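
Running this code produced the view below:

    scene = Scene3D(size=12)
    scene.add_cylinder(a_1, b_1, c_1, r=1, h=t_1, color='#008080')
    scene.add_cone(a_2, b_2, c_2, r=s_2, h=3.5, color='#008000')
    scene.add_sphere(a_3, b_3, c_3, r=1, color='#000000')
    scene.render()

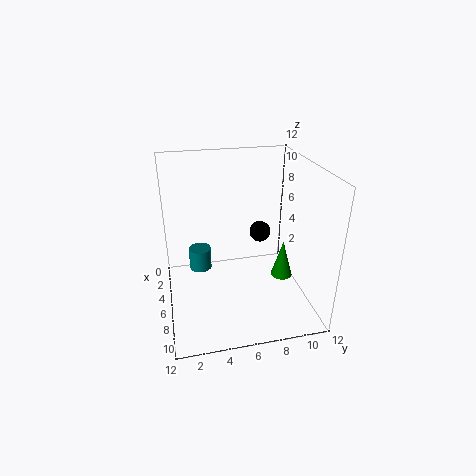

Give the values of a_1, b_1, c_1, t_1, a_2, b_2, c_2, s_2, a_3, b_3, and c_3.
a_1 = 3.5; b_1 = 3; c_1 = 2; t_1 = 2; a_2 = 5; b_2 = 10.5; c_2 = 1; s_2 = 1; a_3 = 2.5; b_3 = 9; c_3 = 4.5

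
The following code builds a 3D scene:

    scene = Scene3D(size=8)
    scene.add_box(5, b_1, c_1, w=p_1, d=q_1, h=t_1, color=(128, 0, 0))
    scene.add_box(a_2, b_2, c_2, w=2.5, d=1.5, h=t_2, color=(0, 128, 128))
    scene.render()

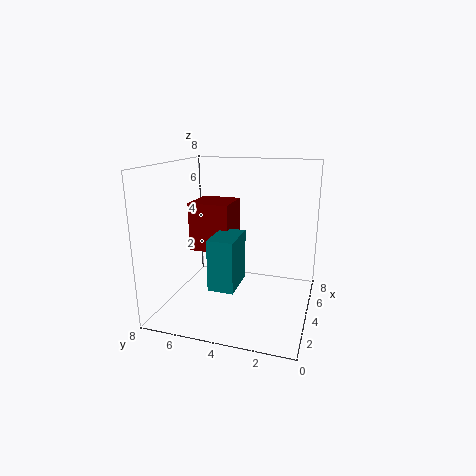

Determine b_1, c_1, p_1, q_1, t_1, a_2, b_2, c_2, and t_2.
b_1 = 5; c_1 = 2.5; p_1 = 2.5; q_1 = 2.5; t_1 = 3; a_2 = 3; b_2 = 4; c_2 = 1; t_2 = 3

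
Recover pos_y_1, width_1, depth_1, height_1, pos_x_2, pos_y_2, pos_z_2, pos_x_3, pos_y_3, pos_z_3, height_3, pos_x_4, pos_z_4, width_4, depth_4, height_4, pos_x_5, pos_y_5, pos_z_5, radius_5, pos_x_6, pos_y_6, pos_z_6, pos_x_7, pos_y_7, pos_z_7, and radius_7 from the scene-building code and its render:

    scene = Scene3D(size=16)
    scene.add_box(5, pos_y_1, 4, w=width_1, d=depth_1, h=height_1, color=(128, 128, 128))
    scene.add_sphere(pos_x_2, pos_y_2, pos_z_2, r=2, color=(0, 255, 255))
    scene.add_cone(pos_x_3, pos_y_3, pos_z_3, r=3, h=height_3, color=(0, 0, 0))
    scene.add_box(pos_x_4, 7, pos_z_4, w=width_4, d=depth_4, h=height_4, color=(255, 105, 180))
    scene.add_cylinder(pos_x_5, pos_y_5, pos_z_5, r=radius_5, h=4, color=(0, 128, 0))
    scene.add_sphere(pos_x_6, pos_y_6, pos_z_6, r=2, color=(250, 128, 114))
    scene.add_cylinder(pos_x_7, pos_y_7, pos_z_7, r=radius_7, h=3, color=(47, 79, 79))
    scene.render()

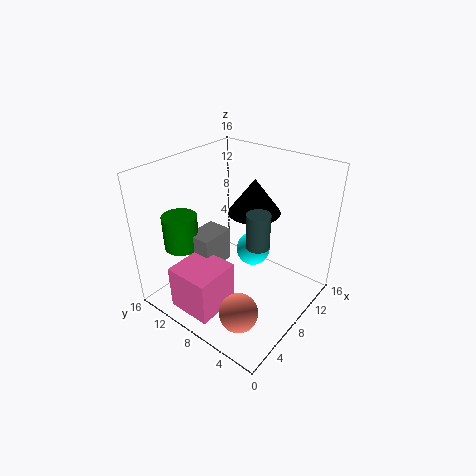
pos_y_1 = 10; width_1 = 4; depth_1 = 3; height_1 = 4; pos_x_2 = 11; pos_y_2 = 8; pos_z_2 = 5; pos_x_3 = 11; pos_y_3 = 8; pos_z_3 = 10; height_3 = 4; pos_x_4 = 1; pos_z_4 = 1; width_4 = 5; depth_4 = 5; height_4 = 5; pos_x_5 = 5; pos_y_5 = 14; pos_z_5 = 6; radius_5 = 2; pos_x_6 = 3; pos_y_6 = 4; pos_z_6 = 3; pos_x_7 = 3; pos_y_7 = 2; pos_z_7 = 12; radius_7 = 1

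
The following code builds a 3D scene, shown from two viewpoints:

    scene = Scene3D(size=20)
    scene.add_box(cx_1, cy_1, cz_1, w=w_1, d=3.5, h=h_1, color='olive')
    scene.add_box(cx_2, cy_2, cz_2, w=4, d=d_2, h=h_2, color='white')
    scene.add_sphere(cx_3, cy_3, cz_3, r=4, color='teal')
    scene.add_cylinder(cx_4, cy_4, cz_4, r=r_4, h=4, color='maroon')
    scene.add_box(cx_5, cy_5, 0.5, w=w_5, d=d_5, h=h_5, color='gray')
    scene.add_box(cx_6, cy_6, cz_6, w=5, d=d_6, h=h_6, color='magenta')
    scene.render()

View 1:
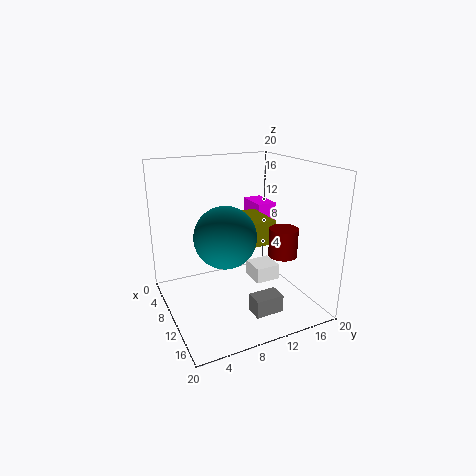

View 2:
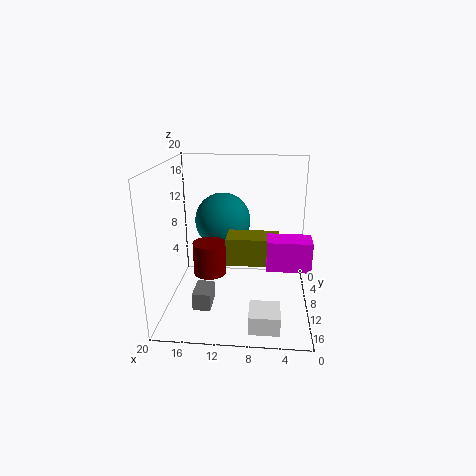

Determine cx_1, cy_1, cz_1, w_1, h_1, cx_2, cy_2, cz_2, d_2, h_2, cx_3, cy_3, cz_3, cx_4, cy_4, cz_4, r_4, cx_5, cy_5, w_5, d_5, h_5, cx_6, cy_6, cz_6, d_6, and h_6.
cx_1 = 4.5, cy_1 = 12, cz_1 = 8.5, w_1 = 6.5, h_1 = 3.5, cx_2 = 4, cy_2 = 14.5, cz_2 = 0.5, d_2 = 4, h_2 = 2.5, cx_3 = 12.5, cy_3 = 7, cz_3 = 11.5, cx_4 = 13, cy_4 = 15.5, cz_4 = 7.5, r_4 = 2, cx_5 = 13.5, cy_5 = 10, w_5 = 2.5, d_5 = 4, h_5 = 2.5, cx_6 = 1, cy_6 = 15.5, cz_6 = 9.5, d_6 = 3, h_6 = 3.5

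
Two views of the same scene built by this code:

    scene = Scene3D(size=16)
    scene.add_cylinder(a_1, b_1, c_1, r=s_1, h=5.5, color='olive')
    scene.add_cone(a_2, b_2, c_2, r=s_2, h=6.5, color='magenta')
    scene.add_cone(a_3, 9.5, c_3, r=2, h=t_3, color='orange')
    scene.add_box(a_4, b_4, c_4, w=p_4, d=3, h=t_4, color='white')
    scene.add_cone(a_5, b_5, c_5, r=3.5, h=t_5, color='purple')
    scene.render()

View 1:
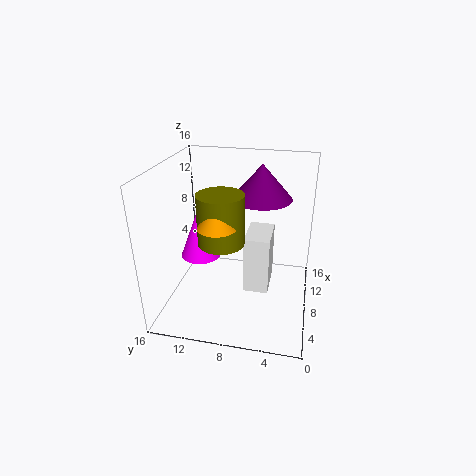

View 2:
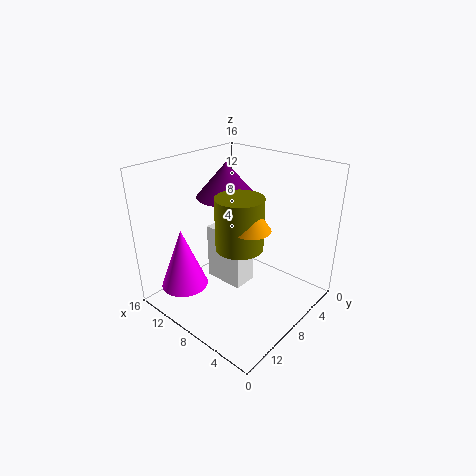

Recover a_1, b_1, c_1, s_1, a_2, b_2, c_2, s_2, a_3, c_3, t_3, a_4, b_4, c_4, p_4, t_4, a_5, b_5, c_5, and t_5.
a_1 = 6.5; b_1 = 9.5; c_1 = 8; s_1 = 2.5; a_2 = 11; b_2 = 13.5; c_2 = 3.5; s_2 = 2.5; a_3 = 5; c_3 = 10.5; t_3 = 3; a_4 = 8.5; b_4 = 4.5; c_4 = 0.5; p_4 = 5; t_4 = 7; a_5 = 11.5; b_5 = 6; c_5 = 11.5; t_5 = 4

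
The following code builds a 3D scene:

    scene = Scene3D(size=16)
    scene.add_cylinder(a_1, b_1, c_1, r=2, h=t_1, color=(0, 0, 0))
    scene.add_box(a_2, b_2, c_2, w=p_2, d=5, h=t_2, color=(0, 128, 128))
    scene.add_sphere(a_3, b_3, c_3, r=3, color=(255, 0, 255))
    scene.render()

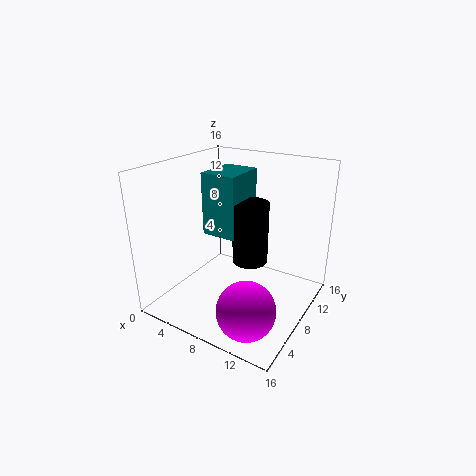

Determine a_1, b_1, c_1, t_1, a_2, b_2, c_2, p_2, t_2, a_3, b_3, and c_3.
a_1 = 9; b_1 = 9; c_1 = 5; t_1 = 7; a_2 = 4; b_2 = 7; c_2 = 8; p_2 = 4; t_2 = 7; a_3 = 12; b_3 = 3; c_3 = 3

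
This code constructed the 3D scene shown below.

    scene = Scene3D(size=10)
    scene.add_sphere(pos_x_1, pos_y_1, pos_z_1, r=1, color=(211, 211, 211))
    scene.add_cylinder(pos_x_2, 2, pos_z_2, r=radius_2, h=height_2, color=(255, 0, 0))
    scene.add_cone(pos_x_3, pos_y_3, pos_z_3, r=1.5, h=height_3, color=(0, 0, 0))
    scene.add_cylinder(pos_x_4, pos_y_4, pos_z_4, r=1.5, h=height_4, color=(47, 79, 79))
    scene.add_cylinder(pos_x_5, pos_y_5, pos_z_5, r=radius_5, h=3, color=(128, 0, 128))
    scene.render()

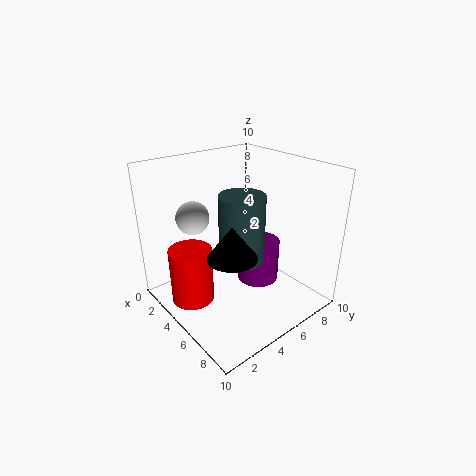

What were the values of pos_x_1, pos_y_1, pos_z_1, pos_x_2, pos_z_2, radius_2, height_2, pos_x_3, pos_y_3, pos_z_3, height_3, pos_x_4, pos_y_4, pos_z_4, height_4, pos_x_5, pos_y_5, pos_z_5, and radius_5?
pos_x_1 = 5
pos_y_1 = 1.5
pos_z_1 = 7.5
pos_x_2 = 3.5
pos_z_2 = 0.5
radius_2 = 1.5
height_2 = 4
pos_x_3 = 7.5
pos_y_3 = 2.5
pos_z_3 = 5.5
height_3 = 2
pos_x_4 = 6
pos_y_4 = 4.5
pos_z_4 = 4
height_4 = 4.5
pos_x_5 = 5.5
pos_y_5 = 6.5
pos_z_5 = 1.5
radius_5 = 1.5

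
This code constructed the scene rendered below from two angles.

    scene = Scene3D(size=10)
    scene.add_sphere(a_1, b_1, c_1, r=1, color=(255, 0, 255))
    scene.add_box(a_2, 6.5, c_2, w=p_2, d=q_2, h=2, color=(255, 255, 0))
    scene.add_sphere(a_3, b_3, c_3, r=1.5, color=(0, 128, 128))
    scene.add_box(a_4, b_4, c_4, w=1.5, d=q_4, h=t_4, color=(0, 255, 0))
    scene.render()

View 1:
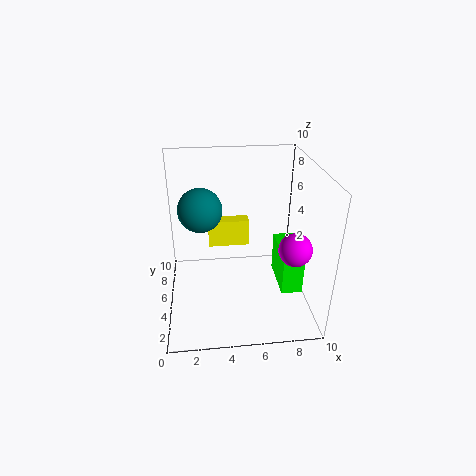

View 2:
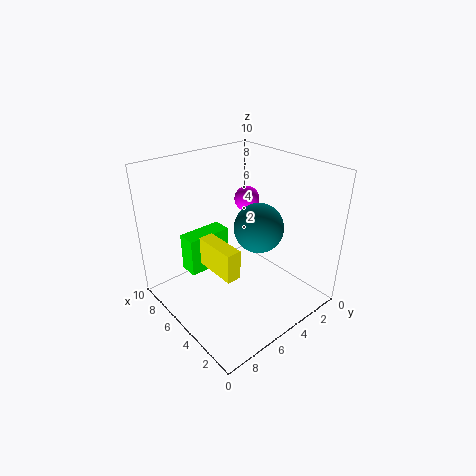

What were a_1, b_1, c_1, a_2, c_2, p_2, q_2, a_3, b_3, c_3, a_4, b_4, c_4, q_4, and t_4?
a_1 = 8; b_1 = 1.5; c_1 = 6; a_2 = 3; c_2 = 3.5; p_2 = 3; q_2 = 1; a_3 = 2.5; b_3 = 5.5; c_3 = 7; a_4 = 8; b_4 = 3.5; c_4 = 1; q_4 = 3.5; t_4 = 3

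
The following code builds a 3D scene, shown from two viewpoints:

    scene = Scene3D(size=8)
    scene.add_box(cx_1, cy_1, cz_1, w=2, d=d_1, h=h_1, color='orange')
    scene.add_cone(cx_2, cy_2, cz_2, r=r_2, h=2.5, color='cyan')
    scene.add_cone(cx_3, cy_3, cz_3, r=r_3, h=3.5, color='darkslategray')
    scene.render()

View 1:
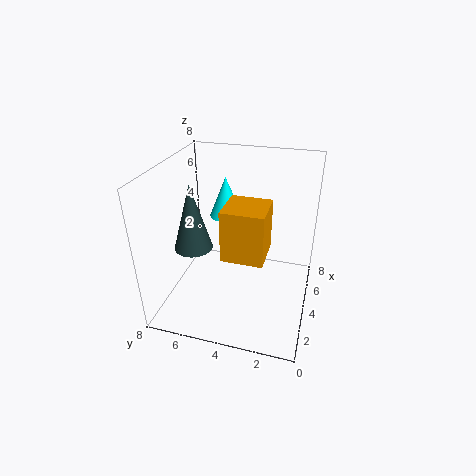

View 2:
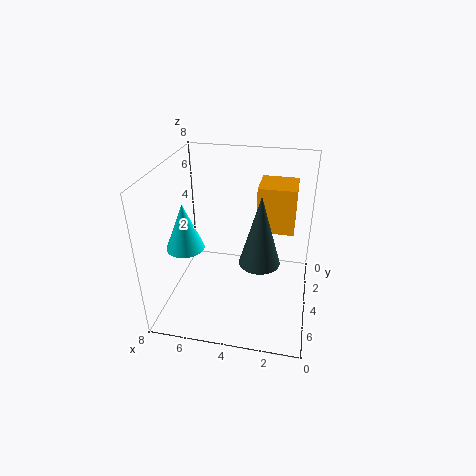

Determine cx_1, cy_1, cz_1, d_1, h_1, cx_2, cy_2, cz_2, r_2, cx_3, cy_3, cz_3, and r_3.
cx_1 = 1, cy_1 = 2, cz_1 = 4.5, d_1 = 2, h_1 = 2.5, cx_2 = 6.5, cy_2 = 5.5, cz_2 = 4, r_2 = 1, cx_3 = 2.5, cy_3 = 6, cz_3 = 4, r_3 = 1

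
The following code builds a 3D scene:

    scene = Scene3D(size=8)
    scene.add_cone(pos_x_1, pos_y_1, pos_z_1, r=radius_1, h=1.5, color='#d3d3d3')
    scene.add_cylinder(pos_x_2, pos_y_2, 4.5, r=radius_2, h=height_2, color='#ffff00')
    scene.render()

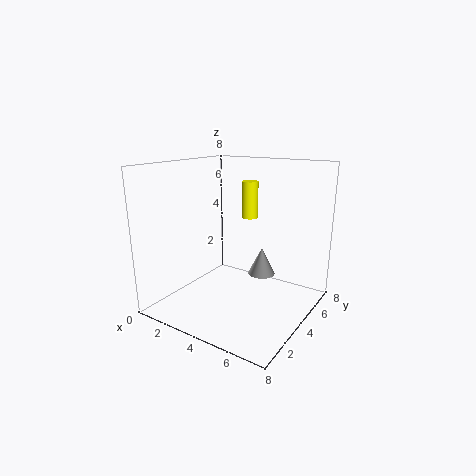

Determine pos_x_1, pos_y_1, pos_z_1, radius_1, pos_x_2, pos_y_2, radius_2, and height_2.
pos_x_1 = 5.25, pos_y_1 = 4.5, pos_z_1 = 2, radius_1 = 0.75, pos_x_2 = 3.25, pos_y_2 = 6.5, radius_2 = 0.5, height_2 = 2.25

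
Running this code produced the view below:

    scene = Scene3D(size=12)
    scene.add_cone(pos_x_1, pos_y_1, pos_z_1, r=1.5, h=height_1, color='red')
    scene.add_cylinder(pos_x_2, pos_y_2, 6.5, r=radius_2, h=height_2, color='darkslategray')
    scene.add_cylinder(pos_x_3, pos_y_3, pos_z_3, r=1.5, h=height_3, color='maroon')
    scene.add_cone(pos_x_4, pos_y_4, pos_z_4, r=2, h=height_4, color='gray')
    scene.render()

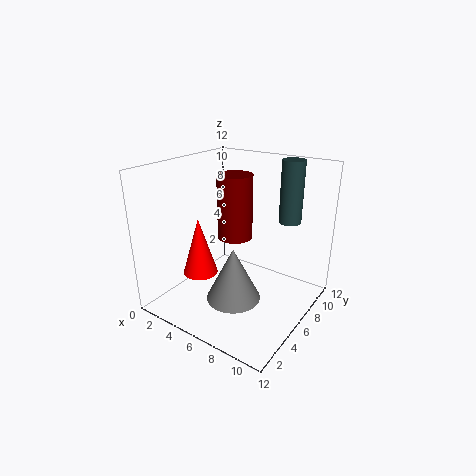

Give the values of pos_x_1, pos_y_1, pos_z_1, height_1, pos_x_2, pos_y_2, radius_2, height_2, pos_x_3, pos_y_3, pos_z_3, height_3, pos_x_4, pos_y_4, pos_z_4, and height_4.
pos_x_1 = 3
pos_y_1 = 4.5
pos_z_1 = 2.5
height_1 = 5
pos_x_2 = 8.5
pos_y_2 = 10.5
radius_2 = 1
height_2 = 5.5
pos_x_3 = 5
pos_y_3 = 7
pos_z_3 = 5.5
height_3 = 5.5
pos_x_4 = 8
pos_y_4 = 2.5
pos_z_4 = 3
height_4 = 4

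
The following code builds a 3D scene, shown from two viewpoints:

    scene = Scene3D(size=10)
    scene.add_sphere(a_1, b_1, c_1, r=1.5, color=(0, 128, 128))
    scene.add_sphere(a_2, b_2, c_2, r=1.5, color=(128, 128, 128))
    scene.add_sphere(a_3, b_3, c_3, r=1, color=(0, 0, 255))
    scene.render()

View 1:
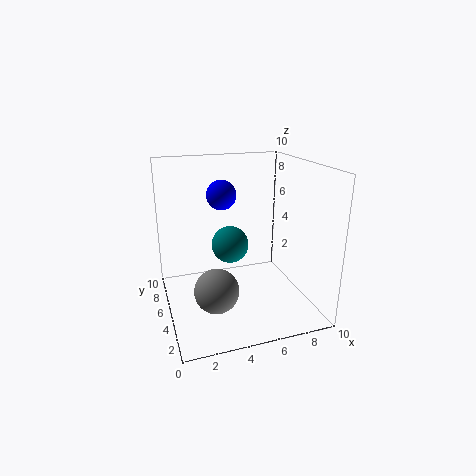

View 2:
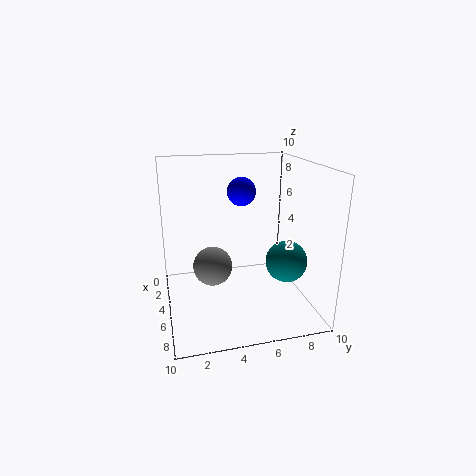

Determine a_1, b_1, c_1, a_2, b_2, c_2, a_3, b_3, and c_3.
a_1 = 5.5; b_1 = 8.5; c_1 = 3; a_2 = 3; b_2 = 3.5; c_2 = 2; a_3 = 4; b_3 = 5.5; c_3 = 8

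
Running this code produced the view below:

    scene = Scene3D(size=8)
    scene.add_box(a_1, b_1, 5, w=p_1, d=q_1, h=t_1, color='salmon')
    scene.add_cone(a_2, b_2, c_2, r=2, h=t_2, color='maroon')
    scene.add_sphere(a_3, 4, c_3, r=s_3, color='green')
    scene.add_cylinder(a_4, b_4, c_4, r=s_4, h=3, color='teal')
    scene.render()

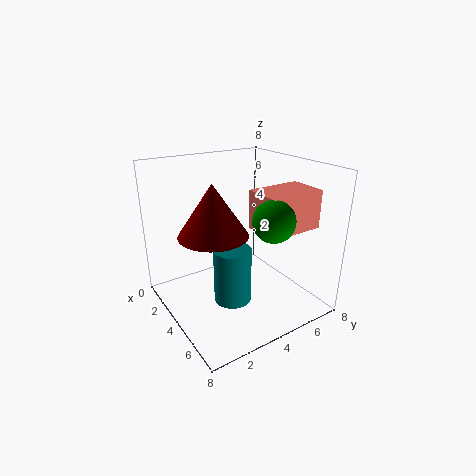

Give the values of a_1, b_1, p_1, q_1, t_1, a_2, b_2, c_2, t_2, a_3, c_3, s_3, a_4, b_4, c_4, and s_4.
a_1 = 5
b_1 = 4
p_1 = 2
q_1 = 3
t_1 = 2
a_2 = 3
b_2 = 3
c_2 = 4
t_2 = 3
a_3 = 7
c_3 = 6
s_3 = 1
a_4 = 5
b_4 = 3
c_4 = 1
s_4 = 1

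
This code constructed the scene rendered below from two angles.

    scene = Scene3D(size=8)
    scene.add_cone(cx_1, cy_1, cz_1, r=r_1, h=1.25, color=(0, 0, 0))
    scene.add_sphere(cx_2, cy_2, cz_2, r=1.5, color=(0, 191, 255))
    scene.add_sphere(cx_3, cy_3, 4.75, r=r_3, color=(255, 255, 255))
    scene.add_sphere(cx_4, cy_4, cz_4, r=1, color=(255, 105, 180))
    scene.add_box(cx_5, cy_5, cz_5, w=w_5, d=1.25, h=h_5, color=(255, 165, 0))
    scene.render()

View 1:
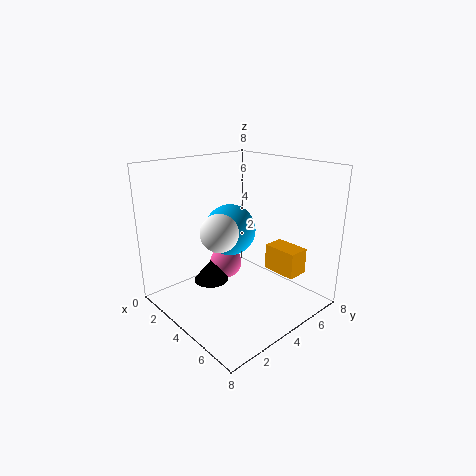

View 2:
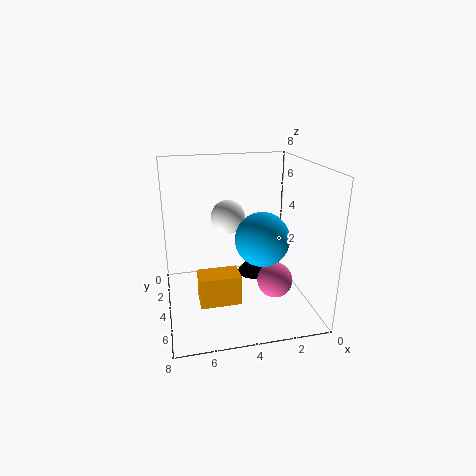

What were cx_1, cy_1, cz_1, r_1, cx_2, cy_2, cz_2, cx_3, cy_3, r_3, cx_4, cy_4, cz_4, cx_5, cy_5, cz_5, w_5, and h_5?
cx_1 = 2.75
cy_1 = 3
cz_1 = 1.25
r_1 = 1
cx_2 = 2.75
cy_2 = 4.5
cz_2 = 4
cx_3 = 4.25
cy_3 = 2.5
r_3 = 1
cx_4 = 2
cy_4 = 4.75
cz_4 = 1.5
cx_5 = 4.5
cy_5 = 5.75
cz_5 = 1.75
w_5 = 2
h_5 = 1.5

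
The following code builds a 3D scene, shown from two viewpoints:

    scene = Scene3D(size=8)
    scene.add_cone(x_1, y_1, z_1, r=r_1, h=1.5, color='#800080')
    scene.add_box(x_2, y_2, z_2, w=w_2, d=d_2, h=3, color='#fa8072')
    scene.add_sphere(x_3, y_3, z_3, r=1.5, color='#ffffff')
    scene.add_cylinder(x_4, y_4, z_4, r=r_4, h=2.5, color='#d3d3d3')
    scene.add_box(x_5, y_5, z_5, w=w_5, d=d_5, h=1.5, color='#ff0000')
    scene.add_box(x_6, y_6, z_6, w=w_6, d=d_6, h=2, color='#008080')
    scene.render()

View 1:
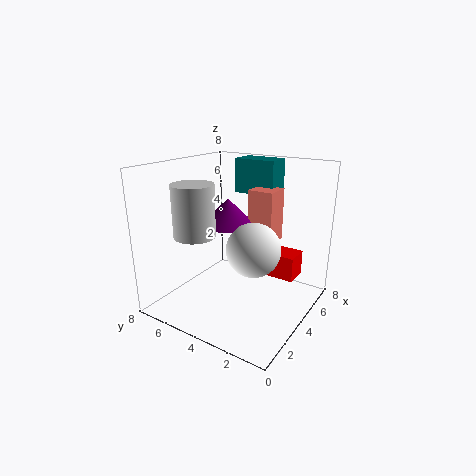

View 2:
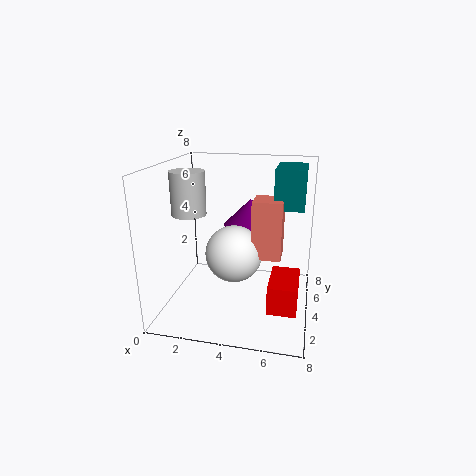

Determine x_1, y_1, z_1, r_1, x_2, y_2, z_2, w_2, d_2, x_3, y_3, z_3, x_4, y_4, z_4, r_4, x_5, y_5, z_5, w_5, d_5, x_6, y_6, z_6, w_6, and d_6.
x_1 = 4.5, y_1 = 5, z_1 = 4.5, r_1 = 1.5, x_2 = 5, y_2 = 2.5, z_2 = 3.5, w_2 = 1.5, d_2 = 1.5, x_3 = 4, y_3 = 3, z_3 = 3.5, x_4 = 1, y_4 = 4.5, z_4 = 5, r_4 = 1, x_5 = 6, y_5 = 1.5, z_5 = 1, w_5 = 1.5, d_5 = 2.5, x_6 = 6, y_6 = 3, z_6 = 6, w_6 = 1.5, d_6 = 2.5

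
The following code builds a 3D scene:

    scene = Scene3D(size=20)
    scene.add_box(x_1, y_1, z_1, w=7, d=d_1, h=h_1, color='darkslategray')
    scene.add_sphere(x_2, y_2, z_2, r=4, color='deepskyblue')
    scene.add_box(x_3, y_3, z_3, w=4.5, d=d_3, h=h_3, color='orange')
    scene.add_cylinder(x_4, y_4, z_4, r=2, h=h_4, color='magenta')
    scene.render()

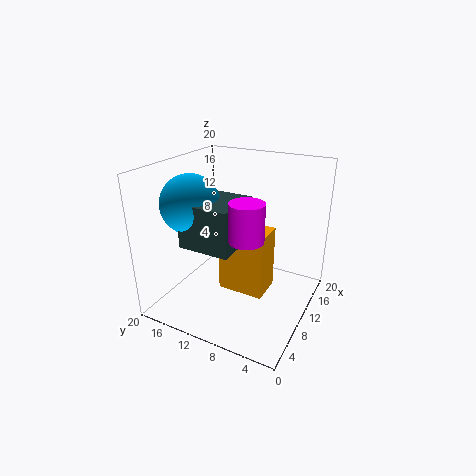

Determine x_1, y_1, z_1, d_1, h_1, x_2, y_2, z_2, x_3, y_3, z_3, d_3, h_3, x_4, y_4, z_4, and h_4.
x_1 = 4
y_1 = 8.5
z_1 = 10
d_1 = 7
h_1 = 6
x_2 = 7
y_2 = 15.5
z_2 = 15
x_3 = 8
y_3 = 5.5
z_3 = 2.5
d_3 = 6.5
h_3 = 9
x_4 = 3.5
y_4 = 5.5
z_4 = 13.5
h_4 = 4.5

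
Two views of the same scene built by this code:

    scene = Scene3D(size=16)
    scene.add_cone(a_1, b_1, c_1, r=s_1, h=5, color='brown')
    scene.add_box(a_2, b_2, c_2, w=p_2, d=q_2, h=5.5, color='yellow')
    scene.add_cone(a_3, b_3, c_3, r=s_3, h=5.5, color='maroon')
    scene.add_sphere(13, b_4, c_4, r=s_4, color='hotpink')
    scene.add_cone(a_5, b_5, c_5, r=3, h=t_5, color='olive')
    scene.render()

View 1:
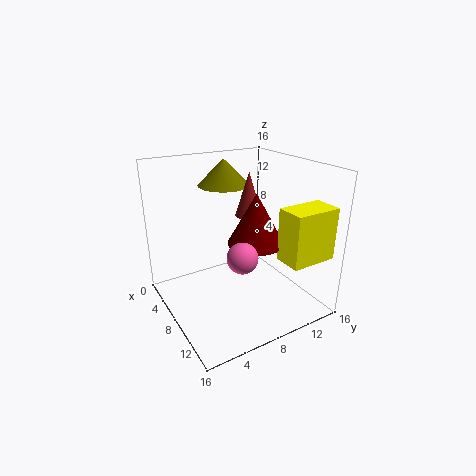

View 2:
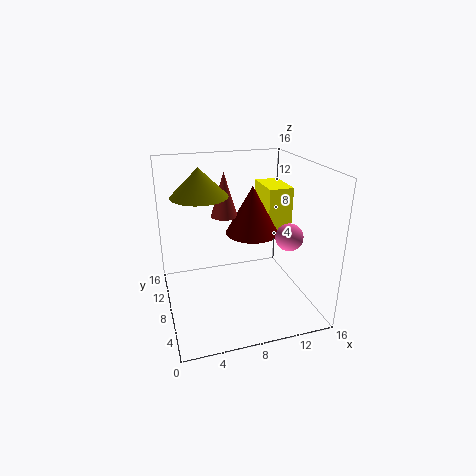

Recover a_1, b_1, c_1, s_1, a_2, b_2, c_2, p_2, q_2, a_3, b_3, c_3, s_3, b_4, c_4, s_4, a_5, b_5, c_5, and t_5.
a_1 = 7
b_1 = 10
c_1 = 10
s_1 = 1.5
a_2 = 12.5
b_2 = 10
c_2 = 7
p_2 = 3
q_2 = 5
a_3 = 10
b_3 = 9
c_3 = 8
s_3 = 3
b_4 = 5.5
c_4 = 8.5
s_4 = 1.5
a_5 = 4
b_5 = 8.5
c_5 = 13
t_5 = 3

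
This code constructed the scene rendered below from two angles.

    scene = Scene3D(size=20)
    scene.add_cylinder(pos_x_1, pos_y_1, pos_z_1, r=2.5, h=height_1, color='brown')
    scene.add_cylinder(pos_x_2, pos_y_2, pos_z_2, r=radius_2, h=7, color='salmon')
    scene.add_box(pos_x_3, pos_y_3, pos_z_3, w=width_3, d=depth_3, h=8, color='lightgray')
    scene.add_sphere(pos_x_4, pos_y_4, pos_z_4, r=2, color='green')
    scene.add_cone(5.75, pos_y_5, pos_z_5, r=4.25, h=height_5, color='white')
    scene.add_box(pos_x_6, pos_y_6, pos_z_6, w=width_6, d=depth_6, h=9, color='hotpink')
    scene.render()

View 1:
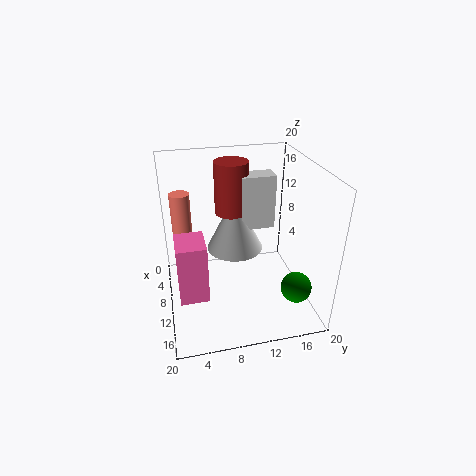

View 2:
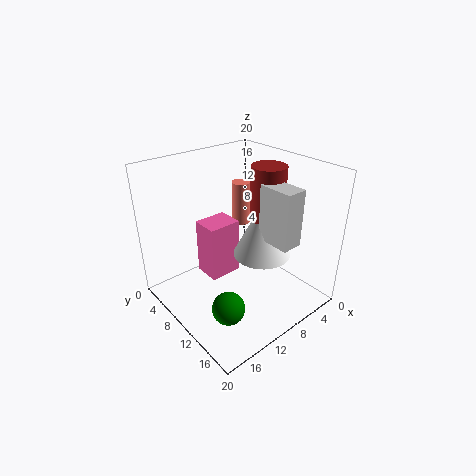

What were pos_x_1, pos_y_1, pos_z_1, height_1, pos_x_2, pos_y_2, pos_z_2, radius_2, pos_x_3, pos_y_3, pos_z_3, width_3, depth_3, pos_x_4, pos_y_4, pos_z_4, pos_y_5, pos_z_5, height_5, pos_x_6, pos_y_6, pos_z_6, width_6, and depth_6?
pos_x_1 = 4.75, pos_y_1 = 10.25, pos_z_1 = 11.5, height_1 = 7.75, pos_x_2 = 3.25, pos_y_2 = 2.75, pos_z_2 = 7.5, radius_2 = 1.5, pos_x_3 = 4.25, pos_y_3 = 11.25, pos_z_3 = 9.5, width_3 = 3, depth_3 = 5, pos_x_4 = 16.75, pos_y_4 = 16.25, pos_z_4 = 5.5, pos_y_5 = 10.5, pos_z_5 = 6, height_5 = 8.5, pos_x_6 = 6, pos_y_6 = 1.25, pos_z_6 = 0.5, width_6 = 5.25, depth_6 = 4.25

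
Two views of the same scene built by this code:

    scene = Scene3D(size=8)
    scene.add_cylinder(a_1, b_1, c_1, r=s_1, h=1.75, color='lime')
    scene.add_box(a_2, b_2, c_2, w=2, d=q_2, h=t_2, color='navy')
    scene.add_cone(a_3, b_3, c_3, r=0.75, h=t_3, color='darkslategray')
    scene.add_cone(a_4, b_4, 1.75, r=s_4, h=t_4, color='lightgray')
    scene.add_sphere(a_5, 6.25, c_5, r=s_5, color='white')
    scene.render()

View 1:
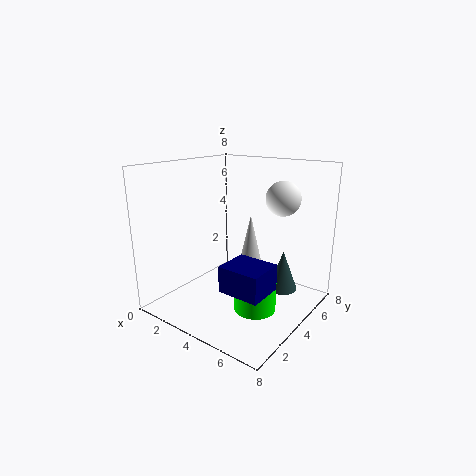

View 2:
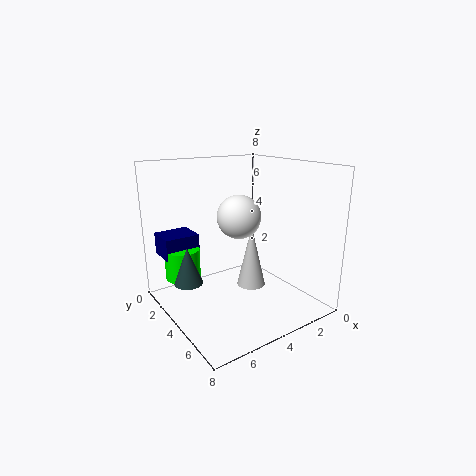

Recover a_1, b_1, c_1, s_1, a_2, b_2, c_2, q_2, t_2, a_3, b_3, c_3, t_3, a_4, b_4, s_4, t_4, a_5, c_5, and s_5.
a_1 = 6.5
b_1 = 2
c_1 = 1.5
s_1 = 1
a_2 = 5.5
b_2 = 0.5
c_2 = 2.75
q_2 = 1.75
t_2 = 1.25
a_3 = 7
b_3 = 3.75
c_3 = 2
t_3 = 2
a_4 = 4
b_4 = 5.25
s_4 = 0.75
t_4 = 3.25
a_5 = 5.5
c_5 = 6
s_5 = 1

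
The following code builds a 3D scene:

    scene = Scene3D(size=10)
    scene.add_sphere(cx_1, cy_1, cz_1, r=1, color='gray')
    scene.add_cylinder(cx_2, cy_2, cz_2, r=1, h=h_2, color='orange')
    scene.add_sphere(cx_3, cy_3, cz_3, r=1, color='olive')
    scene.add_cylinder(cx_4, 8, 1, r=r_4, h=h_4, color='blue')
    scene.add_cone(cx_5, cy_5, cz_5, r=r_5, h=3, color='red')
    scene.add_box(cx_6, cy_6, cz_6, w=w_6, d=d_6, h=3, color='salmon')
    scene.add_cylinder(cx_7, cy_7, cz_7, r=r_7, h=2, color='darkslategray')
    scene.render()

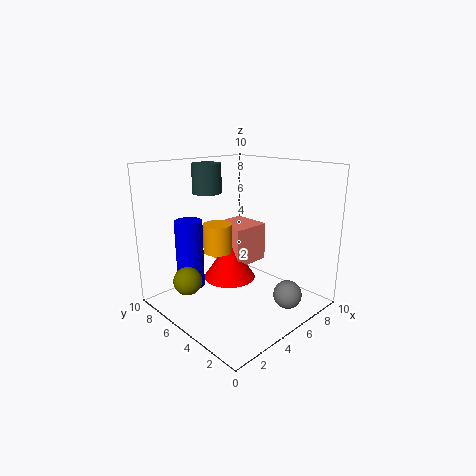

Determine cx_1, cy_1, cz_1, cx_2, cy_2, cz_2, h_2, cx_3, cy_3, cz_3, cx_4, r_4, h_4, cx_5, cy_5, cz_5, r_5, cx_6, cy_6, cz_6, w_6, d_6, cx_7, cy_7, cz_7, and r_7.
cx_1 = 7
cy_1 = 2
cz_1 = 1
cx_2 = 4
cy_2 = 6
cz_2 = 4
h_2 = 2
cx_3 = 2
cy_3 = 7
cz_3 = 2
cx_4 = 3
r_4 = 1
h_4 = 5
cx_5 = 6
cy_5 = 7
cz_5 = 1
r_5 = 2
cx_6 = 6
cy_6 = 6
cz_6 = 2
w_6 = 3
d_6 = 3
cx_7 = 4
cy_7 = 7
cz_7 = 8
r_7 = 1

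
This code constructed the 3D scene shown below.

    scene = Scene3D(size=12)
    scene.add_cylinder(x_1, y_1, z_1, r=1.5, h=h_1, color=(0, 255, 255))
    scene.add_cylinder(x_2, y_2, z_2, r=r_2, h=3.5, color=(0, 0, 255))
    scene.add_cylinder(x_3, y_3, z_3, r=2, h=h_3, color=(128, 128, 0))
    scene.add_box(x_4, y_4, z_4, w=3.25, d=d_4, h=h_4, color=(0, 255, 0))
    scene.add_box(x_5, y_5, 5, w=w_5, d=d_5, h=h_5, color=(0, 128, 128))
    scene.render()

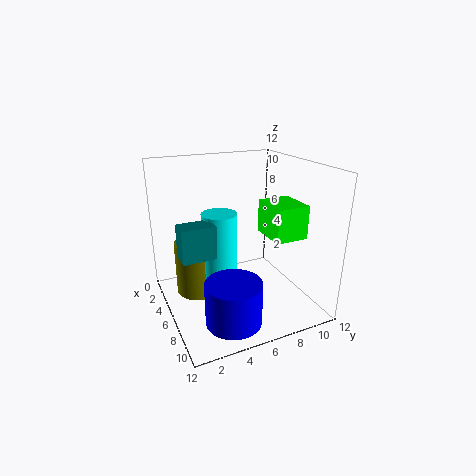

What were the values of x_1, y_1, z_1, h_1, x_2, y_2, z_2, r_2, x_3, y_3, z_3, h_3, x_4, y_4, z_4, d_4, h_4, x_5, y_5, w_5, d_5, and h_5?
x_1 = 5, y_1 = 4.75, z_1 = 2, h_1 = 6, x_2 = 9, y_2 = 4.25, z_2 = 0.25, r_2 = 2.25, x_3 = 3.25, y_3 = 3.25, z_3 = 0.25, h_3 = 4.75, x_4 = 5.75, y_4 = 8, z_4 = 6.25, d_4 = 2.75, h_4 = 2.75, x_5 = 5.25, y_5 = 1, w_5 = 1.75, d_5 = 2.75, h_5 = 2.75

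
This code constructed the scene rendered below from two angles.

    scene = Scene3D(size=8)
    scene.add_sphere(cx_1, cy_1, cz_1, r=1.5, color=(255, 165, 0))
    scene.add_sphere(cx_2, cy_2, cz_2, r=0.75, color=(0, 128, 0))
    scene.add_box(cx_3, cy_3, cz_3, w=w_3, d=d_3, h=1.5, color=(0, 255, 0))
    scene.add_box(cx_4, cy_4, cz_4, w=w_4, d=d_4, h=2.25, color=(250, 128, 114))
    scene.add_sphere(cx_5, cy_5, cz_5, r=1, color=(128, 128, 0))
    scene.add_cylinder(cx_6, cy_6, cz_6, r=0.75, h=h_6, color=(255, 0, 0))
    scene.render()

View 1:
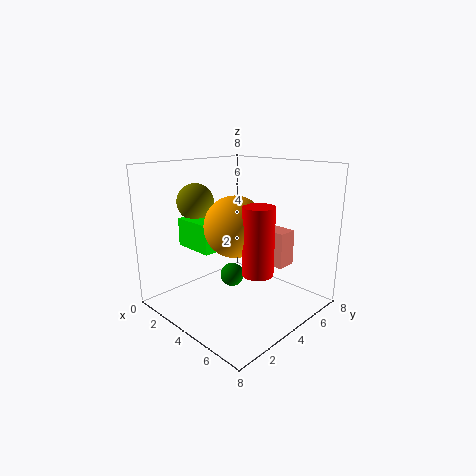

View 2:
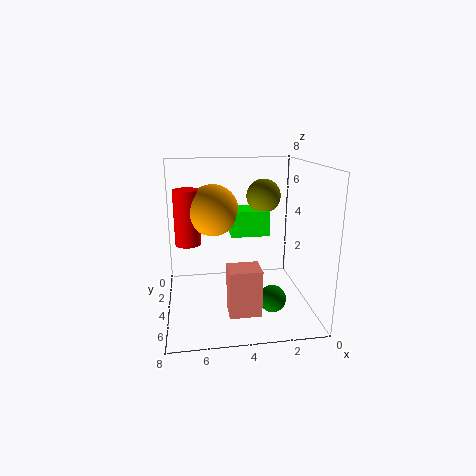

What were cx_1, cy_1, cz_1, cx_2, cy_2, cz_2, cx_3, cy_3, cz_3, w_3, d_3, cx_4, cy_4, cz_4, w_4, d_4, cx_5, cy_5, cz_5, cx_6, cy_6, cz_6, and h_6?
cx_1 = 5.25; cy_1 = 2.5; cz_1 = 5.25; cx_2 = 2.25; cy_2 = 5.25; cz_2 = 0.75; cx_3 = 2; cy_3 = 1.5; cz_3 = 3.75; w_3 = 2.25; d_3 = 1.75; cx_4 = 3.5; cy_4 = 6.75; cz_4 = 1.5; w_4 = 1.5; d_4 = 1.25; cx_5 = 2.25; cy_5 = 2.5; cz_5 = 6; cx_6 = 6.75; cy_6 = 2.5; cz_6 = 3.25; h_6 = 3.25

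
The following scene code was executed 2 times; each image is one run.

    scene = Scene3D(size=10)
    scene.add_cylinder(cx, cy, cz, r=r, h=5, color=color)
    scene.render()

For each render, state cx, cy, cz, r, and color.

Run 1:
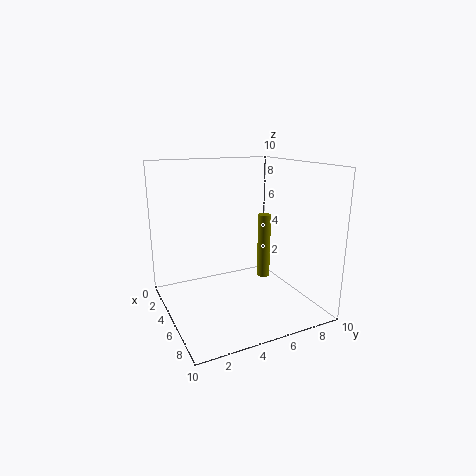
cx = 3.5
cy = 8
cz = 1
r = 0.5
color = 'olive'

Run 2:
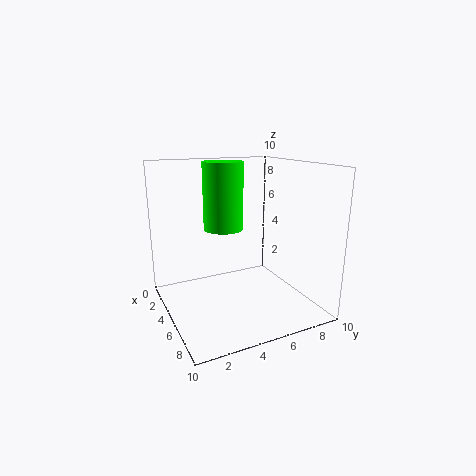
cx = 2.5
cy = 5
cz = 5
r = 1.5
color = 'lime'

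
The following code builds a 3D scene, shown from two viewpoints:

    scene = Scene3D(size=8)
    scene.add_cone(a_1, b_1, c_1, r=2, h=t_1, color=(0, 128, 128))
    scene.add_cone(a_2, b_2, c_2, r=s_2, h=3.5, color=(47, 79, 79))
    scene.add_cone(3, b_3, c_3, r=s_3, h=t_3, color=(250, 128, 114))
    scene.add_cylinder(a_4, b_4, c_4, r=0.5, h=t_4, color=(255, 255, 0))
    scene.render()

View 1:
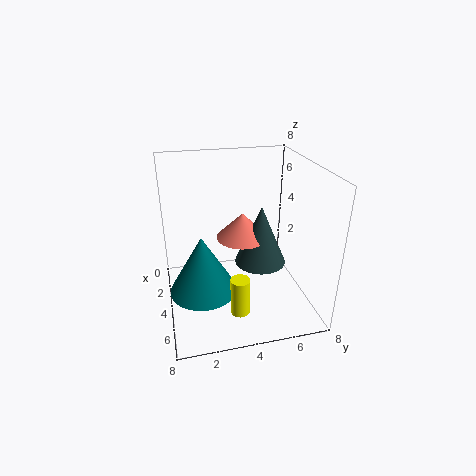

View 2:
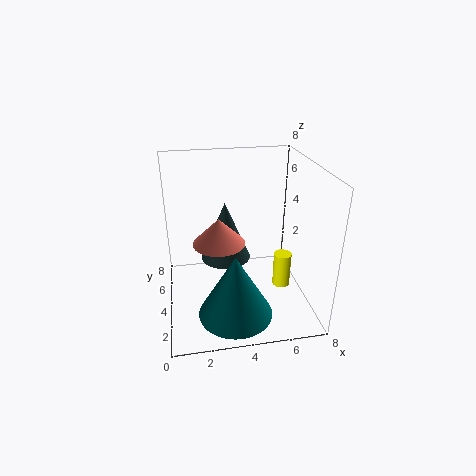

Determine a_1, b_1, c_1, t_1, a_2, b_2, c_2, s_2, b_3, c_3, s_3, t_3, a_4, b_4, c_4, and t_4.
a_1 = 3.5
b_1 = 2
c_1 = 0.5
t_1 = 3.5
a_2 = 3.5
b_2 = 5.5
c_2 = 2
s_2 = 1.5
b_3 = 4.5
c_3 = 3.5
s_3 = 1.5
t_3 = 1.5
a_4 = 6.5
b_4 = 3.5
c_4 = 1
t_4 = 2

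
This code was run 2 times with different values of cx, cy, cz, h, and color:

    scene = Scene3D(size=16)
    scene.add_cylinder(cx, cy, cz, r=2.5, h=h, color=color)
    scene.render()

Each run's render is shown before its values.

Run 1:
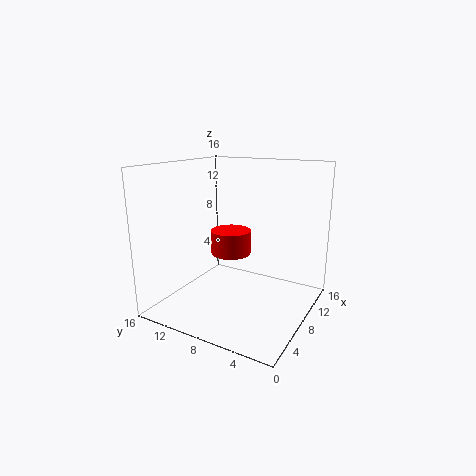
cx = 11.5; cy = 11; cz = 4.5; h = 3; color = 'red'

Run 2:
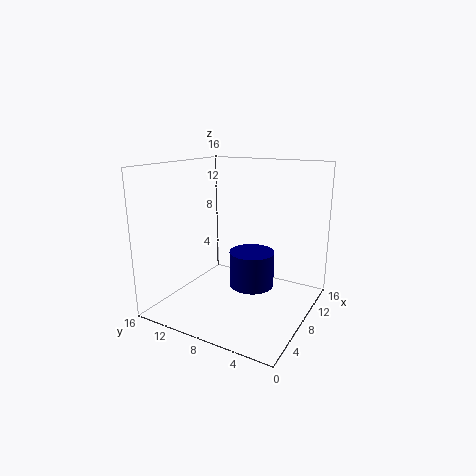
cx = 8.5; cy = 6.5; cz = 2.5; h = 4; color = 'navy'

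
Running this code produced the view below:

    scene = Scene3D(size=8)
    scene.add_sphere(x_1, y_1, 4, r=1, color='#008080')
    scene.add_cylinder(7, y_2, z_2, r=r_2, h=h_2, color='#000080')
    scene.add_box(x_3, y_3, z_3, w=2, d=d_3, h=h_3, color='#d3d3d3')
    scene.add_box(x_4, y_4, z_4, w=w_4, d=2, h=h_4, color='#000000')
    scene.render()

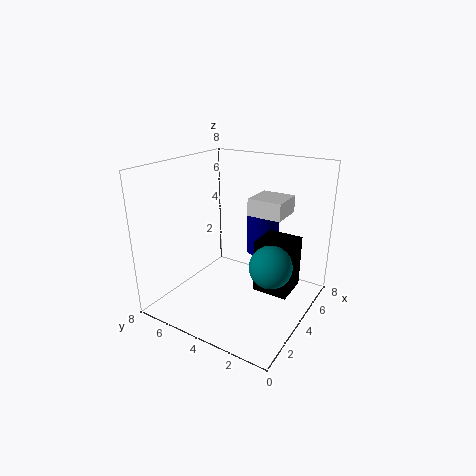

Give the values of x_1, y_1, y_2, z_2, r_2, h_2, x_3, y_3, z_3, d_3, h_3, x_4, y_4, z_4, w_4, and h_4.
x_1 = 2; y_1 = 1; y_2 = 4; z_2 = 2; r_2 = 1; h_2 = 3; x_3 = 5; y_3 = 2; z_3 = 5; d_3 = 2; h_3 = 1; x_4 = 4; y_4 = 1; z_4 = 1; w_4 = 2; h_4 = 3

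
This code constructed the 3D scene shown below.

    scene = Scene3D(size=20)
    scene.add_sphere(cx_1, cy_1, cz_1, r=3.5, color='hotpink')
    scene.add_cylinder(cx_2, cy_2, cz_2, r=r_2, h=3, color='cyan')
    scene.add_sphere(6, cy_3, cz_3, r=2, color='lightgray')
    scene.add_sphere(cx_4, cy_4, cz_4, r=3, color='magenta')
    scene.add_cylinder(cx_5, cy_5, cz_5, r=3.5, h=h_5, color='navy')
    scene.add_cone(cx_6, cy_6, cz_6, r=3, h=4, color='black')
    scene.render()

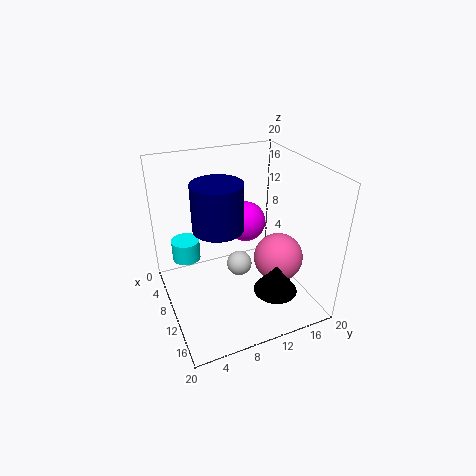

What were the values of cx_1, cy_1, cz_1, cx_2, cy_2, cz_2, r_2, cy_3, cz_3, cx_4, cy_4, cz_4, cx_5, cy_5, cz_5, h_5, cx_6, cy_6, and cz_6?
cx_1 = 12; cy_1 = 15.5; cz_1 = 6.5; cx_2 = 6; cy_2 = 3.5; cz_2 = 6; r_2 = 2; cy_3 = 12; cz_3 = 2.5; cx_4 = 6; cy_4 = 13; cz_4 = 10; cx_5 = 9; cy_5 = 7.5; cz_5 = 11.5; h_5 = 6.5; cx_6 = 15; cy_6 = 13.5; cz_6 = 3.5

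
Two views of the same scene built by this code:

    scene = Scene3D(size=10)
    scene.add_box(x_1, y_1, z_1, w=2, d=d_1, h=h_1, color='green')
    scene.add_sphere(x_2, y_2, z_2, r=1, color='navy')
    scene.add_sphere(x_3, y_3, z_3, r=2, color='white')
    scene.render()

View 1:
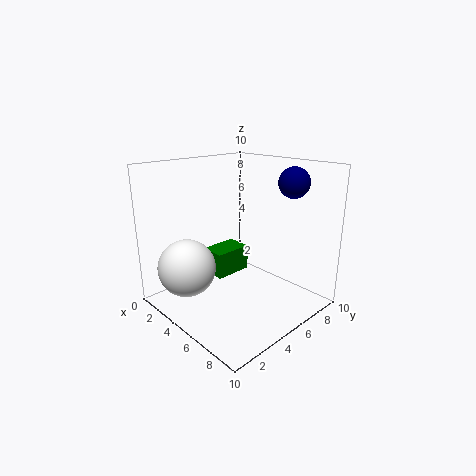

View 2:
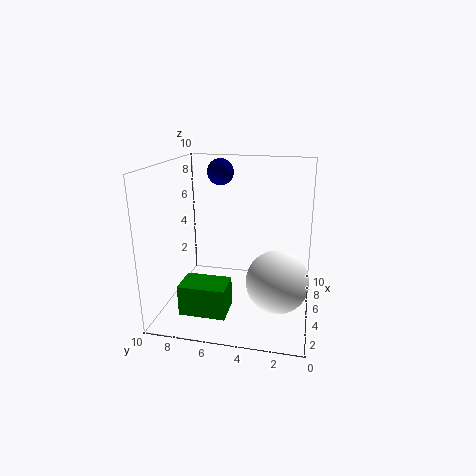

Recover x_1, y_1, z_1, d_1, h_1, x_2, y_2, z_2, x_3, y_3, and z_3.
x_1 = 1
y_1 = 5
z_1 = 1
d_1 = 3
h_1 = 2
x_2 = 8
y_2 = 7
z_2 = 9
x_3 = 3
y_3 = 2
z_3 = 3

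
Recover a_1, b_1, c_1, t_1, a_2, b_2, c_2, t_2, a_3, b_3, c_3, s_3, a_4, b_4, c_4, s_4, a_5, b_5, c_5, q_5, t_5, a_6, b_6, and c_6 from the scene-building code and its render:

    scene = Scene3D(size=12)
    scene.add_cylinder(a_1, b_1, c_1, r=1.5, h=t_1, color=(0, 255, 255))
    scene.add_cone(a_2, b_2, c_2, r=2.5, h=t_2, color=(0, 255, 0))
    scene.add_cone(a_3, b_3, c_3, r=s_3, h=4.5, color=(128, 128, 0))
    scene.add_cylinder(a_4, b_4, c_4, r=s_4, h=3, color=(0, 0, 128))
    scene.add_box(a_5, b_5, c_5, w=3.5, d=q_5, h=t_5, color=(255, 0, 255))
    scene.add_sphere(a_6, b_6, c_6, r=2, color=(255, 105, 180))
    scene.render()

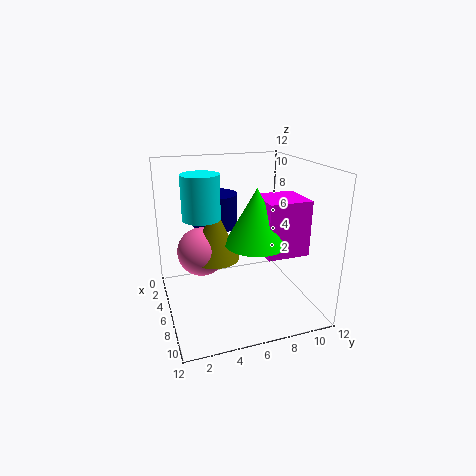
a_1 = 6
b_1 = 3
c_1 = 8
t_1 = 3.5
a_2 = 7.5
b_2 = 7
c_2 = 6
t_2 = 4.5
a_3 = 6
b_3 = 4
c_3 = 4.5
s_3 = 2
a_4 = 2.5
b_4 = 5
c_4 = 6
s_4 = 2
a_5 = 5.5
b_5 = 7.5
c_5 = 5
q_5 = 3.5
t_5 = 4.5
a_6 = 5.5
b_6 = 3
c_6 = 5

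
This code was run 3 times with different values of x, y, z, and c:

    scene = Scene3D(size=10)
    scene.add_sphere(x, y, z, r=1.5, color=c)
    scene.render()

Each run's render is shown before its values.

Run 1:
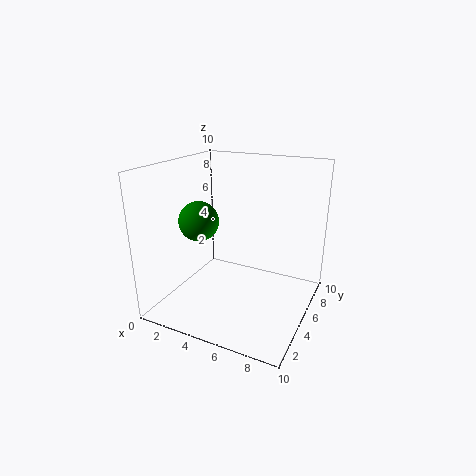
x = 1.5, y = 5.5, z = 5.5, c = 'green'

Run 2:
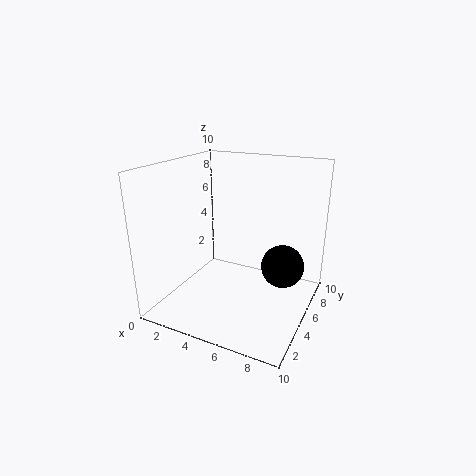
x = 8, y = 6, z = 3, c = 'black'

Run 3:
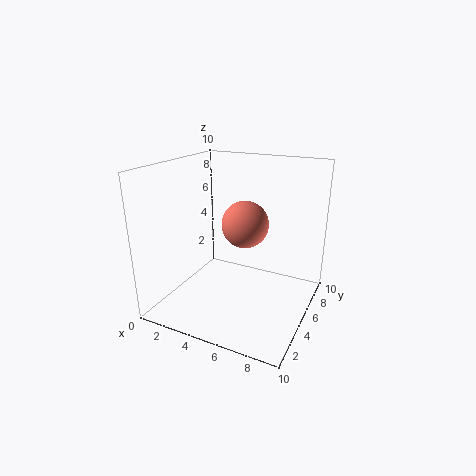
x = 6, y = 4, z = 6.5, c = 'salmon'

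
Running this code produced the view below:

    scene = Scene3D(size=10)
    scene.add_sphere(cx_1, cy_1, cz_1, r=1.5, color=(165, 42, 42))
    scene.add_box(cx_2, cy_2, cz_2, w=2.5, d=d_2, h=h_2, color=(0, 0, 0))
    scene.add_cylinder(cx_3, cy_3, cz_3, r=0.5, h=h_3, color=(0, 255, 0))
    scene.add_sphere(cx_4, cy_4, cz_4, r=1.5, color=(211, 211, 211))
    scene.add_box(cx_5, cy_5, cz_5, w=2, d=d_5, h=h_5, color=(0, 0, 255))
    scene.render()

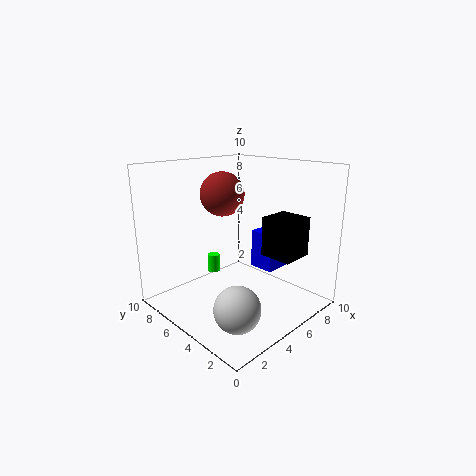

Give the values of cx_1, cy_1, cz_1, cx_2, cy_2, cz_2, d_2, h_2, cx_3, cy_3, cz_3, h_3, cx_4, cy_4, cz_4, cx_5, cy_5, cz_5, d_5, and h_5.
cx_1 = 4.5
cy_1 = 6
cz_1 = 8
cx_2 = 7.5
cy_2 = 2.5
cz_2 = 3
d_2 = 2.5
h_2 = 3
cx_3 = 6.5
cy_3 = 9.5
cz_3 = 0.5
h_3 = 1.5
cx_4 = 2.5
cy_4 = 2.5
cz_4 = 1.5
cx_5 = 8
cy_5 = 4.5
cz_5 = 1.5
d_5 = 2
h_5 = 3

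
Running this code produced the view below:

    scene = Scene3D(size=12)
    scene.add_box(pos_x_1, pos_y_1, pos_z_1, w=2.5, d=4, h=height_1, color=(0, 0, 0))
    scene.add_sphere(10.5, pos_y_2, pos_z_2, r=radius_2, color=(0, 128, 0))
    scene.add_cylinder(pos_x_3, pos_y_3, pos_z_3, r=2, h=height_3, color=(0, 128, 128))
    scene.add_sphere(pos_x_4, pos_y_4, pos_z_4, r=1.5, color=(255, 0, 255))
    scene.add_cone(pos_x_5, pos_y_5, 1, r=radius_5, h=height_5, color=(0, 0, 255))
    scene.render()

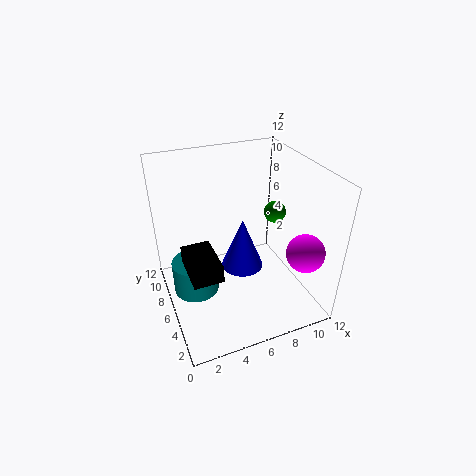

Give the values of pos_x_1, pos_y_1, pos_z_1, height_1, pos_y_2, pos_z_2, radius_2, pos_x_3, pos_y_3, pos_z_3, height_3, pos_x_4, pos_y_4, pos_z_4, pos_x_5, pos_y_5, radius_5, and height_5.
pos_x_1 = 1.5
pos_y_1 = 4
pos_z_1 = 3.5
height_1 = 1.5
pos_y_2 = 8
pos_z_2 = 6.5
radius_2 = 1
pos_x_3 = 2.5
pos_y_3 = 7.5
pos_z_3 = 0.5
height_3 = 3
pos_x_4 = 10
pos_y_4 = 2
pos_z_4 = 6
pos_x_5 = 7.5
pos_y_5 = 8.5
radius_5 = 2
height_5 = 5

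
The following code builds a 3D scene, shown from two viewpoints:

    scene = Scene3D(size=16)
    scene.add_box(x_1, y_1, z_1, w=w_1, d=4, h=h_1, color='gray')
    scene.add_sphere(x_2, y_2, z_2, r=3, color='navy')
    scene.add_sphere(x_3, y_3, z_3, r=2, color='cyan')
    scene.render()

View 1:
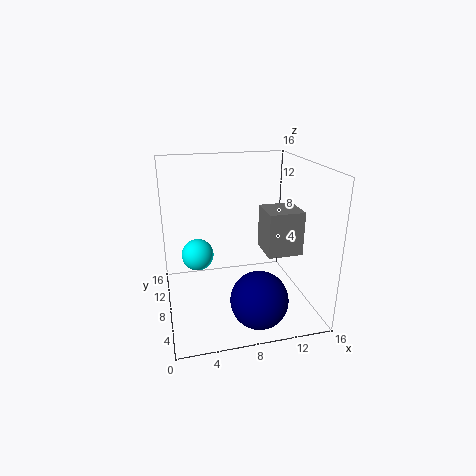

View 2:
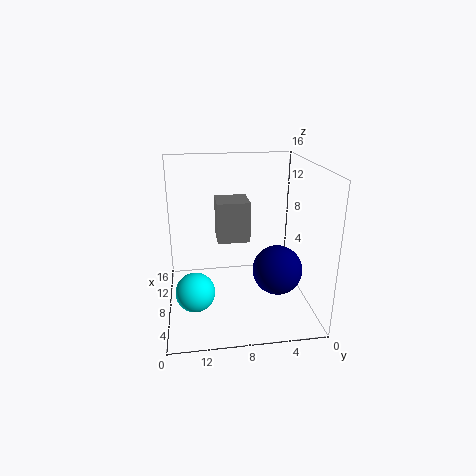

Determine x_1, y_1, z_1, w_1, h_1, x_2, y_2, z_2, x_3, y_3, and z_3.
x_1 = 11; y_1 = 6; z_1 = 6; w_1 = 4; h_1 = 5; x_2 = 9; y_2 = 3; z_2 = 3; x_3 = 4; y_3 = 13; z_3 = 4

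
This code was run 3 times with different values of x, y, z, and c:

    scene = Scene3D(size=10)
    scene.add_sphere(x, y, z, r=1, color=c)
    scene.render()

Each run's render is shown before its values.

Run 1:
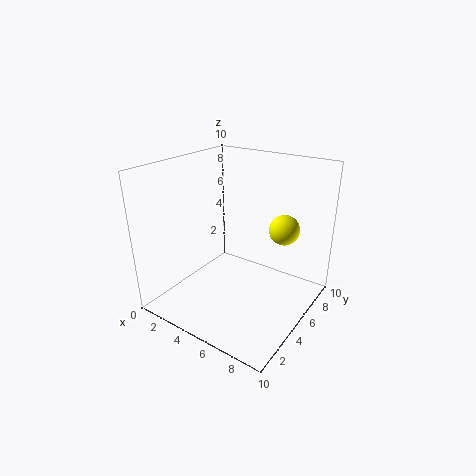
x = 8; y = 6; z = 6; c = 'yellow'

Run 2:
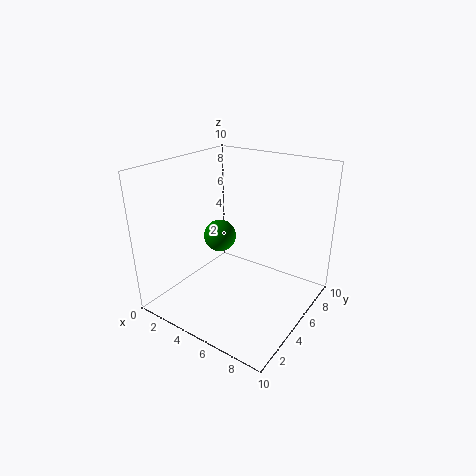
x = 5; y = 3; z = 6; c = 'green'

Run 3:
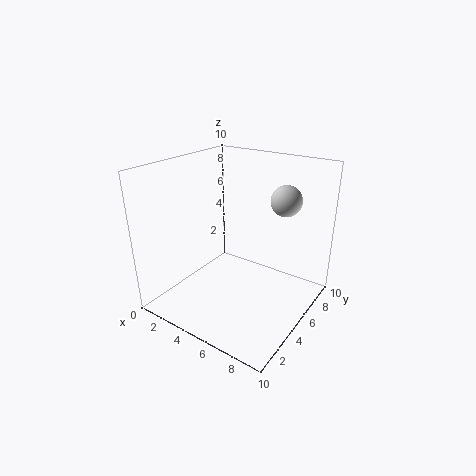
x = 8; y = 6; z = 8; c = 'lightgray'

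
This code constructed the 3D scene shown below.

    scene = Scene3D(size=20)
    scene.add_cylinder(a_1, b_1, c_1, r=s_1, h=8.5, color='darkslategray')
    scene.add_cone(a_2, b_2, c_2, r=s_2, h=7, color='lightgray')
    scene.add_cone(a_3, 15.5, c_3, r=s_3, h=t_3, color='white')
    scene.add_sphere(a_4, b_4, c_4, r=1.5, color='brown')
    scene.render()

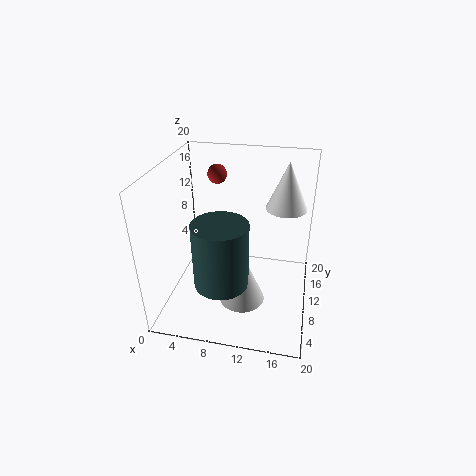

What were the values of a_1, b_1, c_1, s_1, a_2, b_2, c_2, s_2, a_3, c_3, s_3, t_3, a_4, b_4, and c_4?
a_1 = 9; b_1 = 4.5; c_1 = 6.5; s_1 = 3.5; a_2 = 11.5; b_2 = 5.5; c_2 = 3.5; s_2 = 3; a_3 = 16; c_3 = 12.5; s_3 = 3; t_3 = 7; a_4 = 5; b_4 = 18; c_4 = 16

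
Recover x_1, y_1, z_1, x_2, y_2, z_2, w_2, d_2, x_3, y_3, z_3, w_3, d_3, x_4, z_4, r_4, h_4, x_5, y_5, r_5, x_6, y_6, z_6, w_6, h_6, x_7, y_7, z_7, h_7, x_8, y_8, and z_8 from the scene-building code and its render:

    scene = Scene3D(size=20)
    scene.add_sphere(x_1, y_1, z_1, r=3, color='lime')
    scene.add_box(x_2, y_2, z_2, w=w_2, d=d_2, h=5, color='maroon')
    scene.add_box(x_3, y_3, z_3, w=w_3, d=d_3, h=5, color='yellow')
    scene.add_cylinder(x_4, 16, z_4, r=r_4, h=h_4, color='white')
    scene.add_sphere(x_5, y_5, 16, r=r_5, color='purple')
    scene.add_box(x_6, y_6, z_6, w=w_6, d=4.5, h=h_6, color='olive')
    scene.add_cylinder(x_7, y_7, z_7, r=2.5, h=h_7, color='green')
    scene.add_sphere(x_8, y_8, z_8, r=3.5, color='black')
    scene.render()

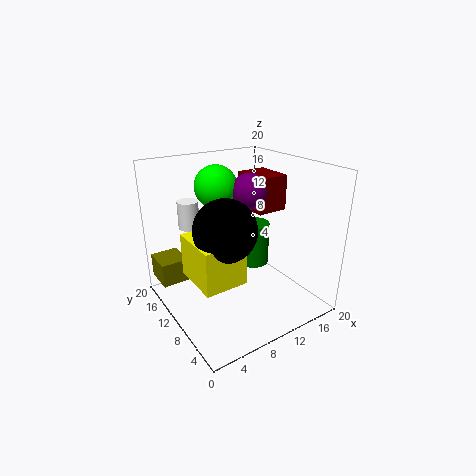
x_1 = 9; y_1 = 14; z_1 = 16.5; x_2 = 13; y_2 = 9; z_2 = 13; w_2 = 4.5; d_2 = 5.5; x_3 = 0.5; y_3 = 1.5; z_3 = 9; w_3 = 5; d_3 = 6; x_4 = 5.5; z_4 = 10.5; r_4 = 1.5; h_4 = 4; x_5 = 12.5; y_5 = 11; r_5 = 2.5; x_6 = 0.5; y_6 = 15; z_6 = 2.5; w_6 = 4; h_6 = 3.5; x_7 = 16.5; y_7 = 15; z_7 = 2; h_7 = 7; x_8 = 4; y_8 = 3.5; z_8 = 15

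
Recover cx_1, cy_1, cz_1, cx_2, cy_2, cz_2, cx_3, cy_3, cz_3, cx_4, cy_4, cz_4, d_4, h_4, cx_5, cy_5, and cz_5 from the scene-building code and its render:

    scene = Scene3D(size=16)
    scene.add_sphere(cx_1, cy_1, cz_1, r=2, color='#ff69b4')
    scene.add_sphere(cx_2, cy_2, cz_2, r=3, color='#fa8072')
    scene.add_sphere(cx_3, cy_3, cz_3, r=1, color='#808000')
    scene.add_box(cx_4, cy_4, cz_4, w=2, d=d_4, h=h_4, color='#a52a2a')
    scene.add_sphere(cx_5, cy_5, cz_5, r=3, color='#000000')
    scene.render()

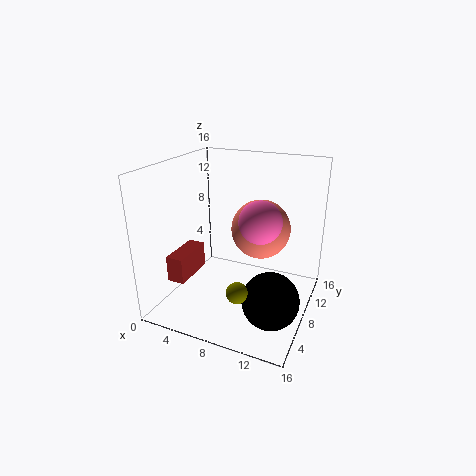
cx_1 = 12, cy_1 = 4, cz_1 = 12, cx_2 = 11, cy_2 = 7, cz_2 = 10, cx_3 = 11, cy_3 = 1, cz_3 = 6, cx_4 = 1, cy_4 = 4, cz_4 = 3, d_4 = 5, h_4 = 3, cx_5 = 13, cy_5 = 5, cz_5 = 3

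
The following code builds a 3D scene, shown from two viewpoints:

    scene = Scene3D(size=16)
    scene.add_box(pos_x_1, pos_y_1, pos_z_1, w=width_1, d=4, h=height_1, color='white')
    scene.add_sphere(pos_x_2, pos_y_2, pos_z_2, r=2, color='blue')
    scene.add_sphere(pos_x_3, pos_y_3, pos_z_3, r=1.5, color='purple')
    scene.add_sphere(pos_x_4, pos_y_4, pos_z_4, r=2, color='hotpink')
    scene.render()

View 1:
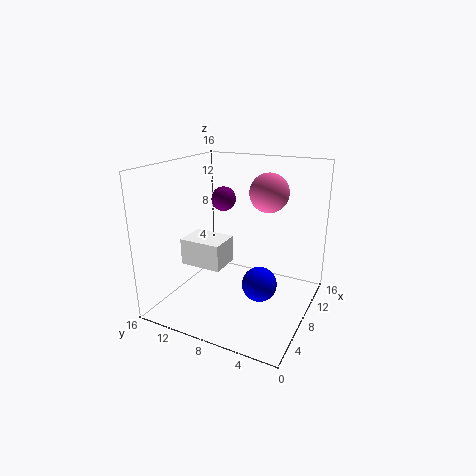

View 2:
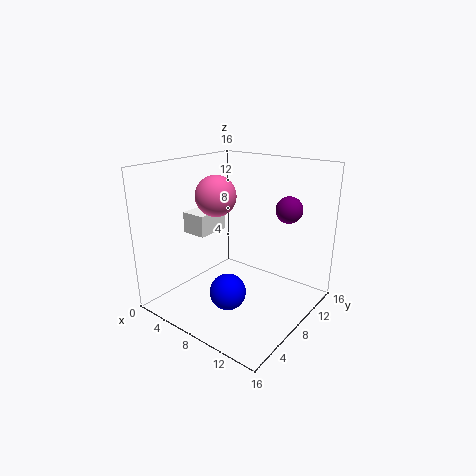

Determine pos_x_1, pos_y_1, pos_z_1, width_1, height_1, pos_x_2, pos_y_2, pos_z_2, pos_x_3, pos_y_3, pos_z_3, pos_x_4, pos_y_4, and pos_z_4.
pos_x_1 = 1; pos_y_1 = 6.5; pos_z_1 = 7.5; width_1 = 3; height_1 = 2.5; pos_x_2 = 8.5; pos_y_2 = 5.5; pos_z_2 = 2.5; pos_x_3 = 12; pos_y_3 = 12; pos_z_3 = 11; pos_x_4 = 8; pos_y_4 = 4.5; pos_z_4 = 13.5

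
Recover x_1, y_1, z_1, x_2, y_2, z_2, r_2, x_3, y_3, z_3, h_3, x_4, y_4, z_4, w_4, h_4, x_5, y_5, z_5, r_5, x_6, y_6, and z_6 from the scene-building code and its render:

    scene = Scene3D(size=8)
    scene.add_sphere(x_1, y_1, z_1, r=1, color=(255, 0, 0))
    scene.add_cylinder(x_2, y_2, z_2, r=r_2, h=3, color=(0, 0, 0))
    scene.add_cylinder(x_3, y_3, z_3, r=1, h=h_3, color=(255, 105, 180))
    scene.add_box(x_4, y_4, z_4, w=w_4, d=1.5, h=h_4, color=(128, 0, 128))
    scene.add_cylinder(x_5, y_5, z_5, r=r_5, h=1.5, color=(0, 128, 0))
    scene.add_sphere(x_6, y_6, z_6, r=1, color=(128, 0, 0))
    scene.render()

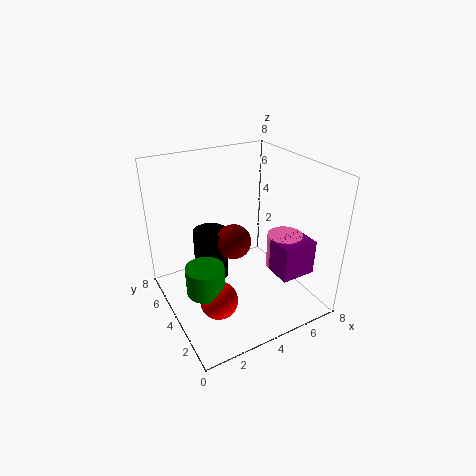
x_1 = 2, y_1 = 2.5, z_1 = 1.5, x_2 = 3, y_2 = 5.5, z_2 = 1, r_2 = 1, x_3 = 6.5, y_3 = 3, z_3 = 2, h_3 = 2, x_4 = 5.5, y_4 = 1.5, z_4 = 2, w_4 = 2, h_4 = 2, x_5 = 1.5, y_5 = 3, z_5 = 2, r_5 = 1, x_6 = 4, y_6 = 4.5, z_6 = 3.5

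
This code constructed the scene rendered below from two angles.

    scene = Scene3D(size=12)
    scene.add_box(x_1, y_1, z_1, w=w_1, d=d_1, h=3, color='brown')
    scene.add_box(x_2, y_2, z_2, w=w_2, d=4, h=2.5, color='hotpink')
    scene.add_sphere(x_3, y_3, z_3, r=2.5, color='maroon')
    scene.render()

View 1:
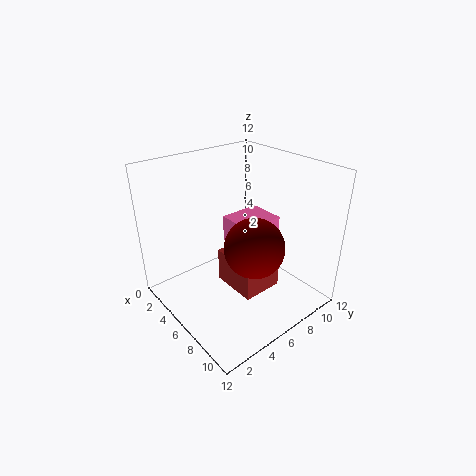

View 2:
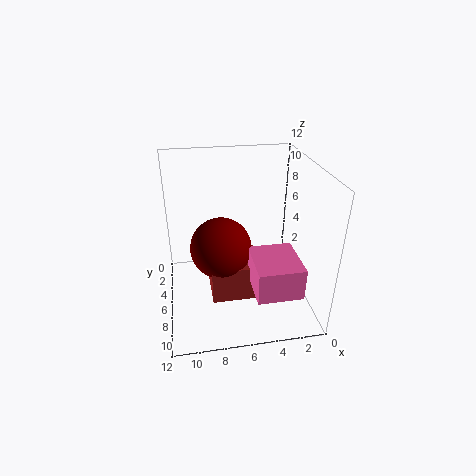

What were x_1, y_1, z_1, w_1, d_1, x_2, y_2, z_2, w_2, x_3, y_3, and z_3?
x_1 = 4.5
y_1 = 5
z_1 = 1.5
w_1 = 4
d_1 = 3.5
x_2 = 2
y_2 = 7.5
z_2 = 3.5
w_2 = 3.5
x_3 = 7.5
y_3 = 6.5
z_3 = 5.5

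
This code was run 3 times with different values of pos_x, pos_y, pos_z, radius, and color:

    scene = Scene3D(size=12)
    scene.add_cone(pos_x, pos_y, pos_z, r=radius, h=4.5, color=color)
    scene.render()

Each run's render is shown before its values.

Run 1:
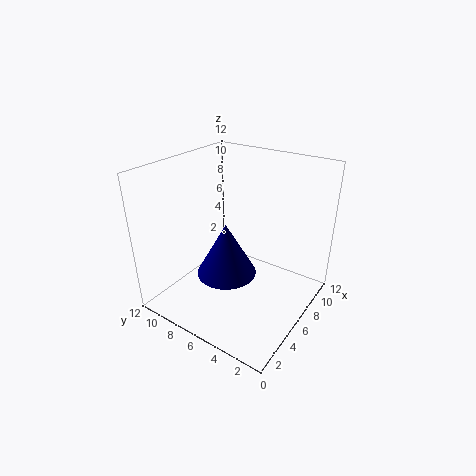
pos_x = 5; pos_y = 6.5; pos_z = 3; radius = 2.5; color = 'navy'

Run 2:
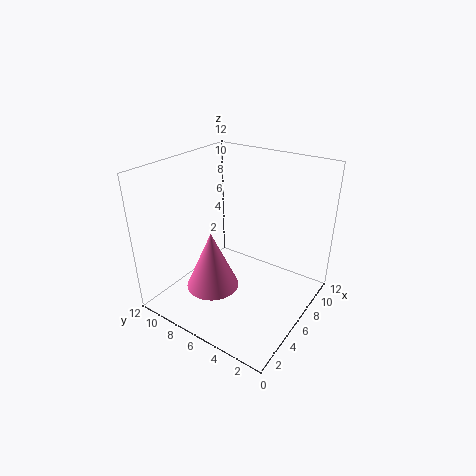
pos_x = 2.5; pos_y = 6; pos_z = 3.5; radius = 2; color = 'hotpink'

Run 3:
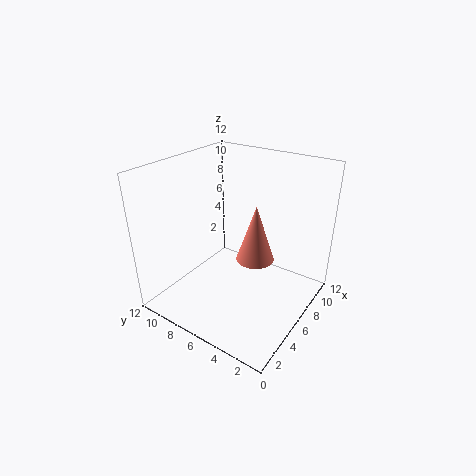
pos_x = 5.5; pos_y = 4; pos_z = 5; radius = 1.5; color = 'salmon'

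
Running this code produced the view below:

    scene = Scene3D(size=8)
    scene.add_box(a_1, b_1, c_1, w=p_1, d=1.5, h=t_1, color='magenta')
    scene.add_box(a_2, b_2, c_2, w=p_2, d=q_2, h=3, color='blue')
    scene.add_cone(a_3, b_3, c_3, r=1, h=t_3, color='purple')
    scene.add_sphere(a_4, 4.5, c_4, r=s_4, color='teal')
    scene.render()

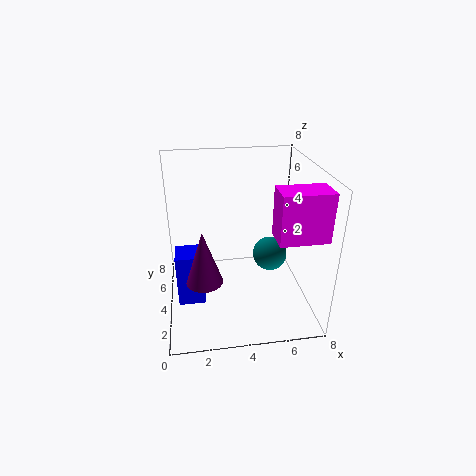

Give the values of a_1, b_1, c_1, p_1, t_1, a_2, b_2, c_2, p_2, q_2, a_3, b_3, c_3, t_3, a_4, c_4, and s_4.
a_1 = 5.5, b_1 = 1, c_1 = 5, p_1 = 2.5, t_1 = 2.5, a_2 = 0.5, b_2 = 3, c_2 = 0.5, p_2 = 1.5, q_2 = 1.5, a_3 = 2, b_3 = 3, c_3 = 2, t_3 = 3, a_4 = 6, c_4 = 2.5, s_4 = 1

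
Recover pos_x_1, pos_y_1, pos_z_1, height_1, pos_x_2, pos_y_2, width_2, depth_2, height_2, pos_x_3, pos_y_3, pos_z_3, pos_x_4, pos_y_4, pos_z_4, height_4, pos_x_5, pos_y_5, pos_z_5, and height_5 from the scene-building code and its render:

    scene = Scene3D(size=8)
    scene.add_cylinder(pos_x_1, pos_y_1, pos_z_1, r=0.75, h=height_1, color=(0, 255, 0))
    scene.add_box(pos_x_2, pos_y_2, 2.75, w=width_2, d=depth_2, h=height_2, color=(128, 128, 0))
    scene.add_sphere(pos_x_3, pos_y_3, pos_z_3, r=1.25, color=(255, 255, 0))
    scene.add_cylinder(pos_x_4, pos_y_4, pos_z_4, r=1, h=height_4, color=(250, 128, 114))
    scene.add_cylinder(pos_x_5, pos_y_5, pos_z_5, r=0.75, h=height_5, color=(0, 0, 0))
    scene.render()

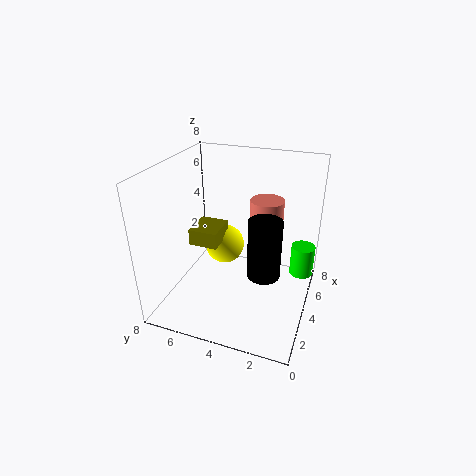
pos_x_1 = 7.25; pos_y_1 = 0.75; pos_z_1 = 0.25; height_1 = 2; pos_x_2 = 4.25; pos_y_2 = 5.5; width_2 = 2; depth_2 = 1.75; height_2 = 1; pos_x_3 = 6.25; pos_y_3 = 5.75; pos_z_3 = 2; pos_x_4 = 6.25; pos_y_4 = 3; pos_z_4 = 3; height_4 = 2.5; pos_x_5 = 1.25; pos_y_5 = 1.75; pos_z_5 = 4; height_5 = 2.75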